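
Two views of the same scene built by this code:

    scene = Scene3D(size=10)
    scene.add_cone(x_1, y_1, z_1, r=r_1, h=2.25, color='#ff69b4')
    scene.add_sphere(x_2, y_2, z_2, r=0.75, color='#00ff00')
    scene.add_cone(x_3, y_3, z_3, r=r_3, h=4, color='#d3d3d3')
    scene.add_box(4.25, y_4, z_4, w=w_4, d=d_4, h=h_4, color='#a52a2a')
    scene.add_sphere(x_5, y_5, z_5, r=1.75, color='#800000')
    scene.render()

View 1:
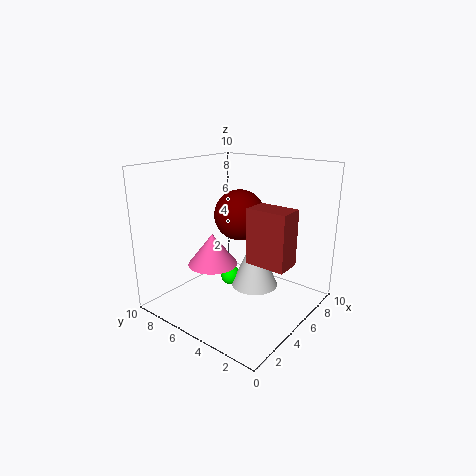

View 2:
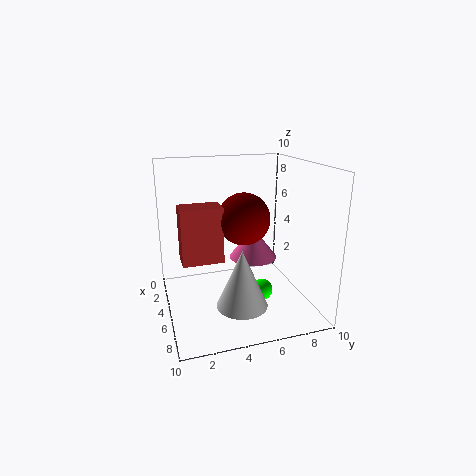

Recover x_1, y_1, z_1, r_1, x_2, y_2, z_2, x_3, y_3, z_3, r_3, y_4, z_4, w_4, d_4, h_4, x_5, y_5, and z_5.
x_1 = 4; y_1 = 6.5; z_1 = 3; r_1 = 1.75; x_2 = 6; y_2 = 6.5; z_2 = 1.25; x_3 = 6.75; y_3 = 4.75; z_3 = 0.75; r_3 = 1.75; y_4 = 1; z_4 = 3.75; w_4 = 1.75; d_4 = 2.75; h_4 = 3.75; x_5 = 5.5; y_5 = 5.25; z_5 = 6.5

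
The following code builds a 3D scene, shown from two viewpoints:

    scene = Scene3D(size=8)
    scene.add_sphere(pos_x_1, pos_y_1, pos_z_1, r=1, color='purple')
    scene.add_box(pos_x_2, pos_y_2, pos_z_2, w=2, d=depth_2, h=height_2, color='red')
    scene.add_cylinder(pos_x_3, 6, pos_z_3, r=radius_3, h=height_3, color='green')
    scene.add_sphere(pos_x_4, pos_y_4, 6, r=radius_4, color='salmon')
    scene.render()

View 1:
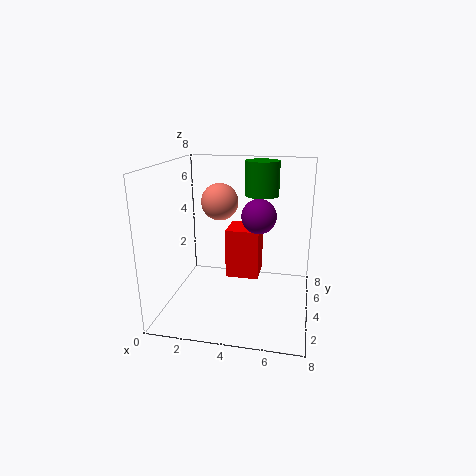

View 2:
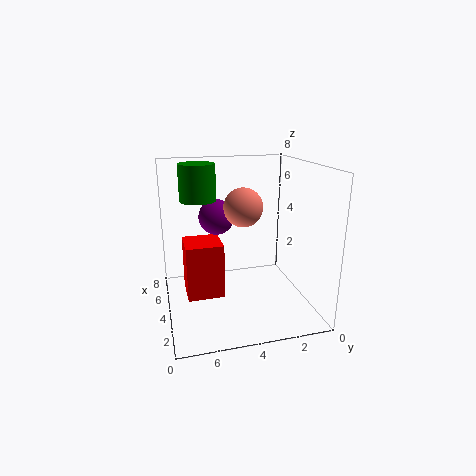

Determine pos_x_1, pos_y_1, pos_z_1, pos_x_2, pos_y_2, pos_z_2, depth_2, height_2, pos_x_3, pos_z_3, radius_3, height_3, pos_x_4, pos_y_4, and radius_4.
pos_x_1 = 5
pos_y_1 = 5
pos_z_1 = 5
pos_x_2 = 3
pos_y_2 = 5
pos_z_2 = 1
depth_2 = 2
height_2 = 3
pos_x_3 = 5
pos_z_3 = 6
radius_3 = 1
height_3 = 2
pos_x_4 = 3
pos_y_4 = 4
radius_4 = 1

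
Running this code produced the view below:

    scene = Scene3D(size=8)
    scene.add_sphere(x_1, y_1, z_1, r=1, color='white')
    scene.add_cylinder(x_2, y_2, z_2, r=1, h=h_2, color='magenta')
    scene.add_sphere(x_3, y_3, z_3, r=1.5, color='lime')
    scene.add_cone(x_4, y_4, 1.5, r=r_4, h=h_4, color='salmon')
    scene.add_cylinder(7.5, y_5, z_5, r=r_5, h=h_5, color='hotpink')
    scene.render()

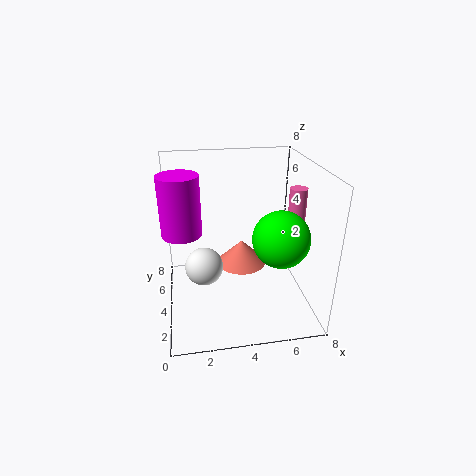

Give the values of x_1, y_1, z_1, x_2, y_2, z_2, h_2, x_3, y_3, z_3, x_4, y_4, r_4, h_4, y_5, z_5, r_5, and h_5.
x_1 = 2
y_1 = 3
z_1 = 3
x_2 = 1
y_2 = 3
z_2 = 5
h_2 = 3
x_3 = 6
y_3 = 2.5
z_3 = 4.5
x_4 = 4.5
y_4 = 5.5
r_4 = 1.5
h_4 = 1.5
y_5 = 4.5
z_5 = 4.5
r_5 = 0.5
h_5 = 2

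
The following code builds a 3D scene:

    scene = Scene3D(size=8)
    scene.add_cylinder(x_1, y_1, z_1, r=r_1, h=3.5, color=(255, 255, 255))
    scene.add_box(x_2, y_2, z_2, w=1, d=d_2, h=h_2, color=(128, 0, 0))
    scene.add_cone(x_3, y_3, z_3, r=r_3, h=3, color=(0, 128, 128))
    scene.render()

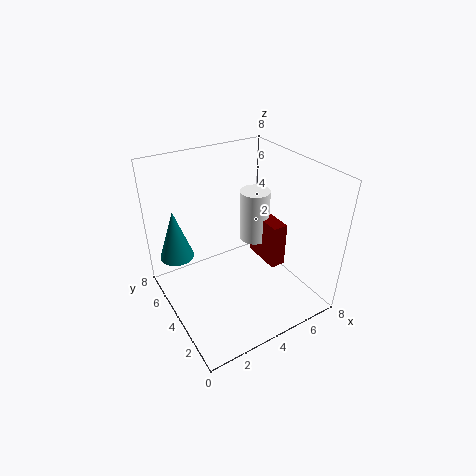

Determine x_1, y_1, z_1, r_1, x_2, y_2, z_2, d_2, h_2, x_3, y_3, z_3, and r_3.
x_1 = 7
y_1 = 6.75
z_1 = 1.5
r_1 = 1
x_2 = 7
y_2 = 4.5
z_2 = 0.25
d_2 = 2.75
h_2 = 3
x_3 = 1.25
y_3 = 6.5
z_3 = 2.25
r_3 = 1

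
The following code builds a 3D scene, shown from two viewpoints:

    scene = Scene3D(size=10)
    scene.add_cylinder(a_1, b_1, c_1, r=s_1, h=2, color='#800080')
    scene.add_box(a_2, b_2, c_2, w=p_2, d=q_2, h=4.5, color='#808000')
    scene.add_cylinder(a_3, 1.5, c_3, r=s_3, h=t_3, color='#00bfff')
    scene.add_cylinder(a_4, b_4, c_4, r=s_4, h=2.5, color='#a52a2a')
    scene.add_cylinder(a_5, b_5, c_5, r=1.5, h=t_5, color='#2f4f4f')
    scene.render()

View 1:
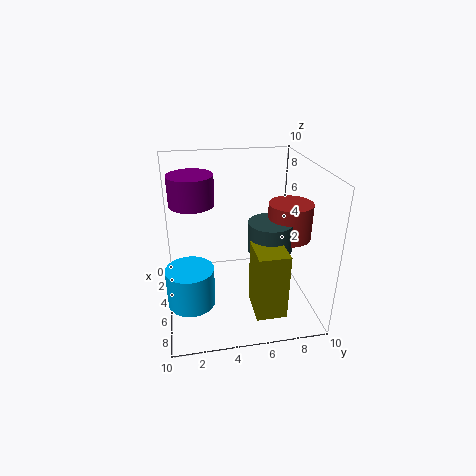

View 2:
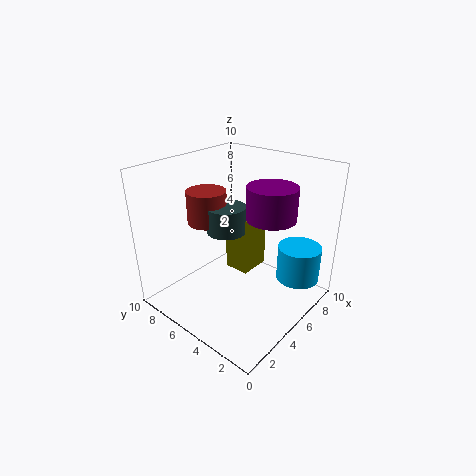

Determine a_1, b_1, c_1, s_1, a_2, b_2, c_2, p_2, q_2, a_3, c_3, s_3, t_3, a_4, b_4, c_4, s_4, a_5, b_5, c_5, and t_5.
a_1 = 4.5; b_1 = 2; c_1 = 7.5; s_1 = 1.5; a_2 = 6.5; b_2 = 5.5; c_2 = 1; p_2 = 2.5; q_2 = 2; a_3 = 7.5; c_3 = 2; s_3 = 1.5; t_3 = 2.5; a_4 = 5.5; b_4 = 8.5; c_4 = 5; s_4 = 1.5; a_5 = 6; b_5 = 7; c_5 = 4.5; t_5 = 2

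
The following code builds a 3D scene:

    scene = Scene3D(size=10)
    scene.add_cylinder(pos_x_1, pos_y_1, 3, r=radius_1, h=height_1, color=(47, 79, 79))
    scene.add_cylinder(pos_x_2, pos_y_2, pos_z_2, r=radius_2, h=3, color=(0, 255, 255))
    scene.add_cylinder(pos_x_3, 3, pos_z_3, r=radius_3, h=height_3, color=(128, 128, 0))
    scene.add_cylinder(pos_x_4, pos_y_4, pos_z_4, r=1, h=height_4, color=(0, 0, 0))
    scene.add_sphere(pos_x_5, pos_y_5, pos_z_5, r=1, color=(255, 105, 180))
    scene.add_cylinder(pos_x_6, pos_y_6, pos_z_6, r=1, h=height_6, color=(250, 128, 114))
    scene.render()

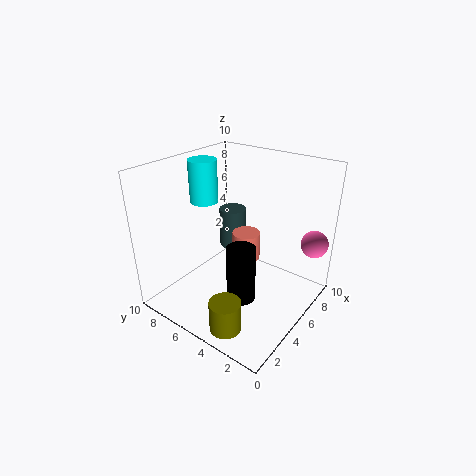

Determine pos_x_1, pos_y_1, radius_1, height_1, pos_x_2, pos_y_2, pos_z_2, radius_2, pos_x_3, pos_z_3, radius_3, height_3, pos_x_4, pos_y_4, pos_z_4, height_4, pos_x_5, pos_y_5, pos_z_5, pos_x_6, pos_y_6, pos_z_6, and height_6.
pos_x_1 = 7, pos_y_1 = 7, radius_1 = 1, height_1 = 3, pos_x_2 = 5, pos_y_2 = 8, pos_z_2 = 7, radius_2 = 1, pos_x_3 = 1, pos_z_3 = 1, radius_3 = 1, height_3 = 2, pos_x_4 = 4, pos_y_4 = 4, pos_z_4 = 1, height_4 = 4, pos_x_5 = 9, pos_y_5 = 1, pos_z_5 = 4, pos_x_6 = 6, pos_y_6 = 5, pos_z_6 = 3, height_6 = 2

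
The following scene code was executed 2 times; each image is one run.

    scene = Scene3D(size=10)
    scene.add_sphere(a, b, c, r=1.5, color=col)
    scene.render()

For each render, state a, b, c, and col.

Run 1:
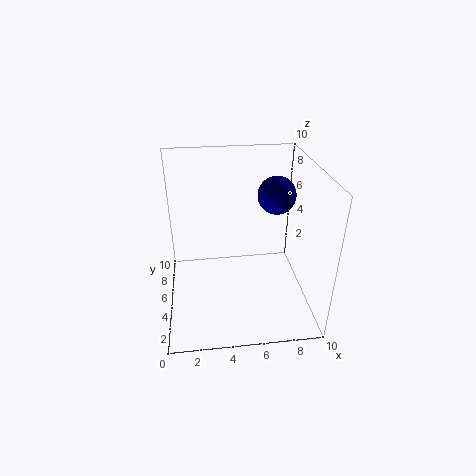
a = 8.5, b = 8.5, c = 6.5, col = 'navy'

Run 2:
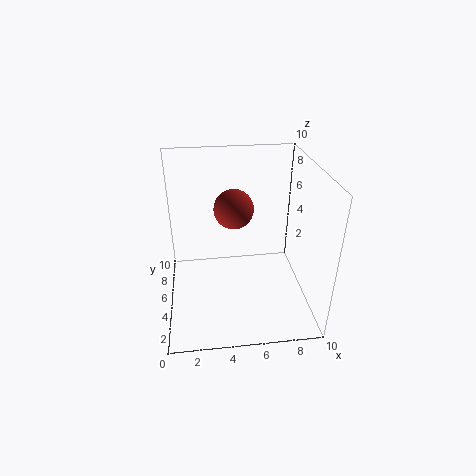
a = 5, b = 7.5, c = 6, col = 'brown'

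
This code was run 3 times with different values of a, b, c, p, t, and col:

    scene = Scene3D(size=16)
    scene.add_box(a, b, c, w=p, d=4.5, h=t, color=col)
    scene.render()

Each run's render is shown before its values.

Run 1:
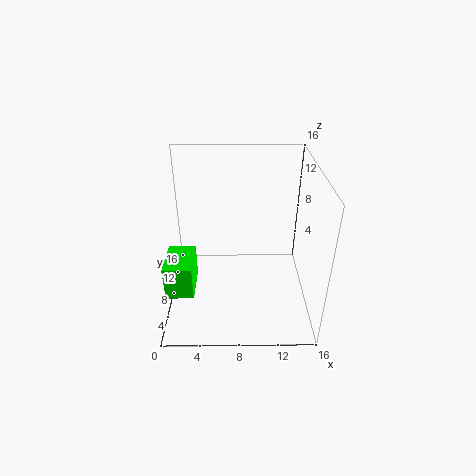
a = 0.25, b = 3.5, c = 3.25, p = 3, t = 3.75, col = 'lime'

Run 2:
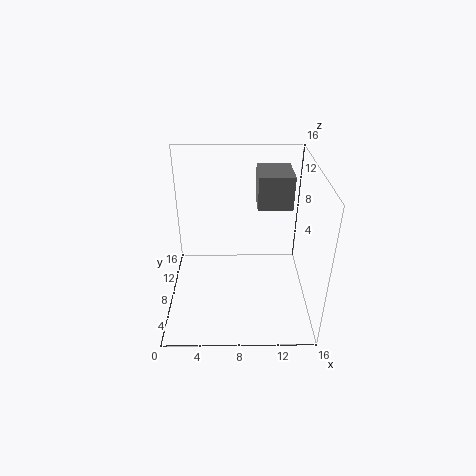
a = 10.25, b = 10, c = 10.25, p = 4, t = 4, col = 'gray'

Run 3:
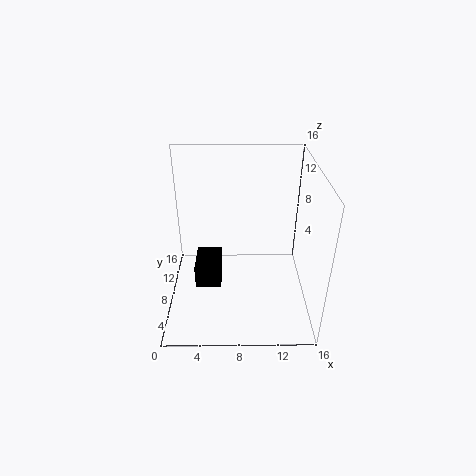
a = 3, b = 7, c = 1.75, p = 3, t = 2.75, col = 'black'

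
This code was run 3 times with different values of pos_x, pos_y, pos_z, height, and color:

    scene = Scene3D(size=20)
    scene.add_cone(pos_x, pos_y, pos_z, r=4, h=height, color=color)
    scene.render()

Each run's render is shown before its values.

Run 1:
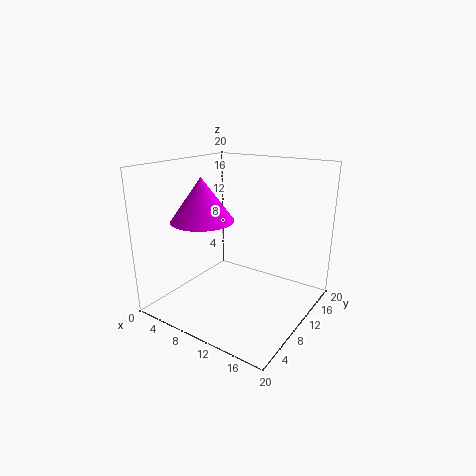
pos_x = 8; pos_y = 5; pos_z = 13.5; height = 5.5; color = 'magenta'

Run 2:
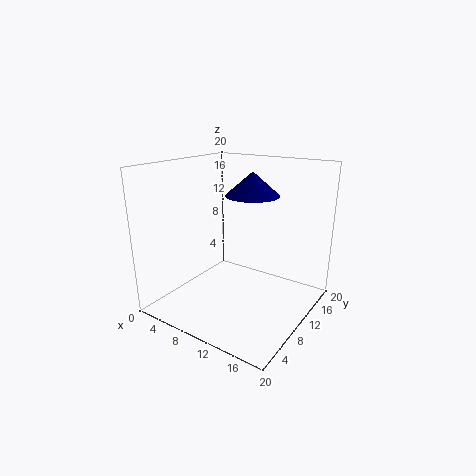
pos_x = 9.5; pos_y = 14.5; pos_z = 15; height = 3.5; color = 'navy'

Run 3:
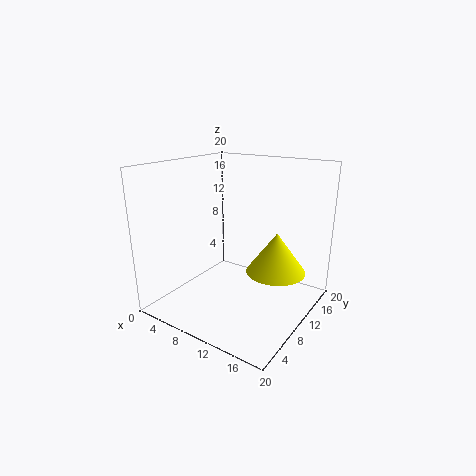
pos_x = 15.5; pos_y = 11; pos_z = 6; height = 5.5; color = 'yellow'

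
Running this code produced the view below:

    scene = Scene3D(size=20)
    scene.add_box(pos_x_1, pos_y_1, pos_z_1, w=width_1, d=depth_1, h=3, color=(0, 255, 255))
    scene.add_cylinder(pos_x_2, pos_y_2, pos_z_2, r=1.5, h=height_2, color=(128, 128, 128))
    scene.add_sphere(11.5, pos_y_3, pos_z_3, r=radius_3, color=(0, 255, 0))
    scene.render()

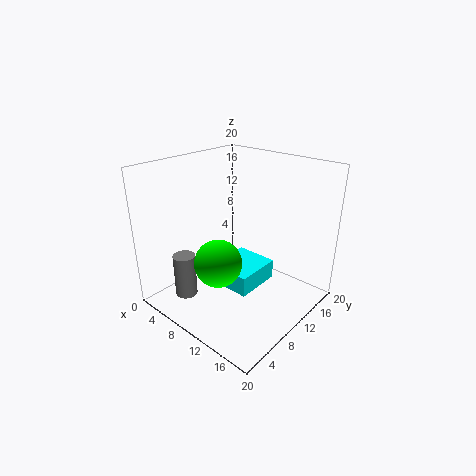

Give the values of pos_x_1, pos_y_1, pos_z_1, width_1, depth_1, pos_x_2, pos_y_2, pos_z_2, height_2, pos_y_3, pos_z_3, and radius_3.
pos_x_1 = 5.5
pos_y_1 = 9
pos_z_1 = 1.5
width_1 = 6.5
depth_1 = 7
pos_x_2 = 6
pos_y_2 = 3.5
pos_z_2 = 2.5
height_2 = 6
pos_y_3 = 4.5
pos_z_3 = 9
radius_3 = 3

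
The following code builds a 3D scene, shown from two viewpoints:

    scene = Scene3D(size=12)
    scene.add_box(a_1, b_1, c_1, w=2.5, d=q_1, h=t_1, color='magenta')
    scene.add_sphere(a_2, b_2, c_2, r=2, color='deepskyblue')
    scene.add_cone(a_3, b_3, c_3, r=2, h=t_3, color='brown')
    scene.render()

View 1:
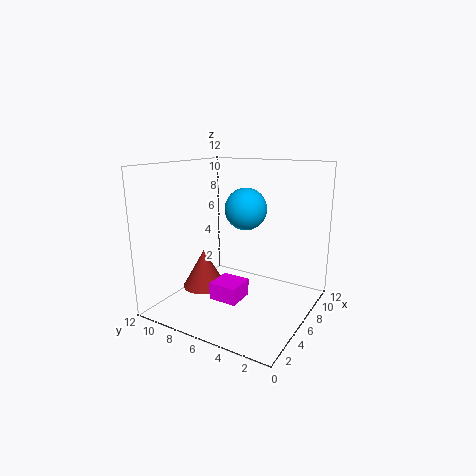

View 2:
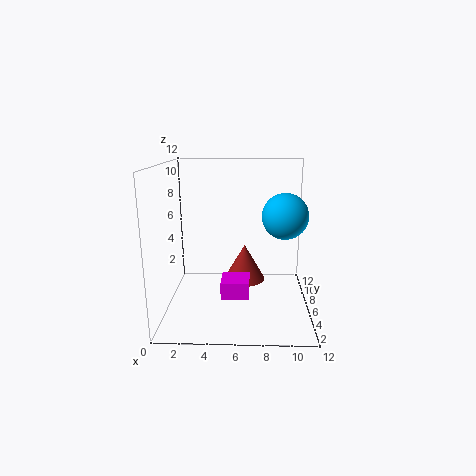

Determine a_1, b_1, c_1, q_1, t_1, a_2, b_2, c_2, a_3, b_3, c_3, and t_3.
a_1 = 4.5, b_1 = 5.5, c_1 = 0.5, q_1 = 2.5, t_1 = 1.5, a_2 = 10, b_2 = 7.5, c_2 = 7.5, a_3 = 6.5, b_3 = 10, c_3 = 0.5, t_3 = 3.5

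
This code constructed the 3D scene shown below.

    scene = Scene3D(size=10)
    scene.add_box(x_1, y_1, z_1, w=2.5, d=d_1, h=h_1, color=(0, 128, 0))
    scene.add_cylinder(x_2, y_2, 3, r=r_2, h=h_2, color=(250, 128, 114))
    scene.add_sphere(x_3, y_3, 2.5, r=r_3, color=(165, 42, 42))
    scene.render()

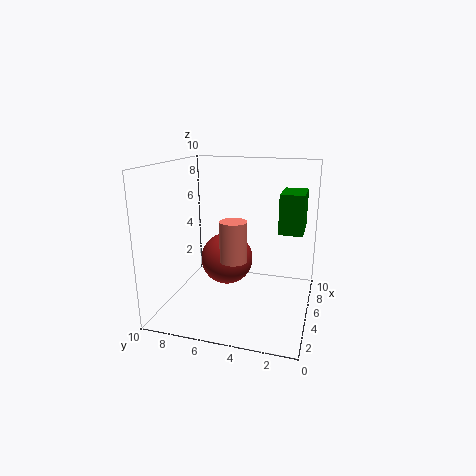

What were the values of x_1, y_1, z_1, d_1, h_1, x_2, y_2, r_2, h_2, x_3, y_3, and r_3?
x_1 = 3.5, y_1 = 0.5, z_1 = 6, d_1 = 1.5, h_1 = 2.5, x_2 = 5.5, y_2 = 5.5, r_2 = 1, h_2 = 3, x_3 = 7, y_3 = 6.5, r_3 = 2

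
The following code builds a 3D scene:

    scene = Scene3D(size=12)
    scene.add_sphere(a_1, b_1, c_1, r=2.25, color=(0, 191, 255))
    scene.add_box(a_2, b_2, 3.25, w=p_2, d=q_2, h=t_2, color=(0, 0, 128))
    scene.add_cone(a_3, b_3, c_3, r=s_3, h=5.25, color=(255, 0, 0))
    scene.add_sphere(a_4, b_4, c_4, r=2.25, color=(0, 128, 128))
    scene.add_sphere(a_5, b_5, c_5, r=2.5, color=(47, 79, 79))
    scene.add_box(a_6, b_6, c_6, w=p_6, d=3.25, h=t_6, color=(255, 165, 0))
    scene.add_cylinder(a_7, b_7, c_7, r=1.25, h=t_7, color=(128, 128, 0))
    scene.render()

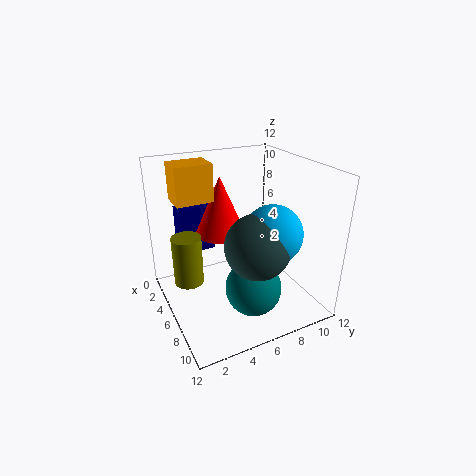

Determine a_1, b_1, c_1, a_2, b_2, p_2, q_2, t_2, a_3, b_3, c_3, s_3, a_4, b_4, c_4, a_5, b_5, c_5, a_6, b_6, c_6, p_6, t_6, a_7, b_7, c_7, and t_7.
a_1 = 9.25
b_1 = 7.25
c_1 = 7.5
a_2 = 0.25
b_2 = 2.25
p_2 = 1.75
q_2 = 3.25
t_2 = 4.25
a_3 = 3
b_3 = 5.75
c_3 = 5.25
s_3 = 2.25
a_4 = 8.75
b_4 = 6
c_4 = 2.75
a_5 = 9.25
b_5 = 6
c_5 = 6.75
a_6 = 1
b_6 = 1.75
c_6 = 8.5
p_6 = 2.5
t_6 = 3.25
a_7 = 4.5
b_7 = 2
c_7 = 2
t_7 = 4.25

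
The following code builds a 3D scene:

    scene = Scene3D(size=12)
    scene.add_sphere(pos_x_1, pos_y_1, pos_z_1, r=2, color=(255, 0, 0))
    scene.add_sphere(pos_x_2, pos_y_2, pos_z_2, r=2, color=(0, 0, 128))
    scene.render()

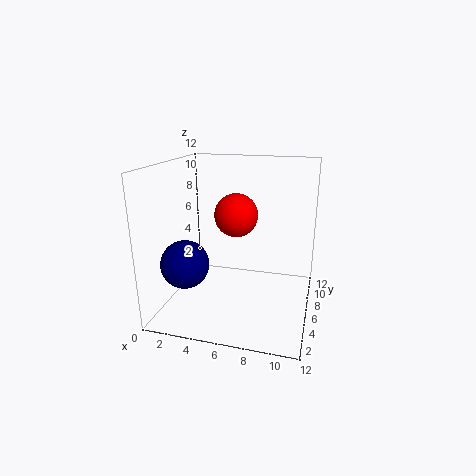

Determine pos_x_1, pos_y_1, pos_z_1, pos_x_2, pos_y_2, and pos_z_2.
pos_x_1 = 5, pos_y_1 = 9, pos_z_1 = 7, pos_x_2 = 2, pos_y_2 = 4, pos_z_2 = 4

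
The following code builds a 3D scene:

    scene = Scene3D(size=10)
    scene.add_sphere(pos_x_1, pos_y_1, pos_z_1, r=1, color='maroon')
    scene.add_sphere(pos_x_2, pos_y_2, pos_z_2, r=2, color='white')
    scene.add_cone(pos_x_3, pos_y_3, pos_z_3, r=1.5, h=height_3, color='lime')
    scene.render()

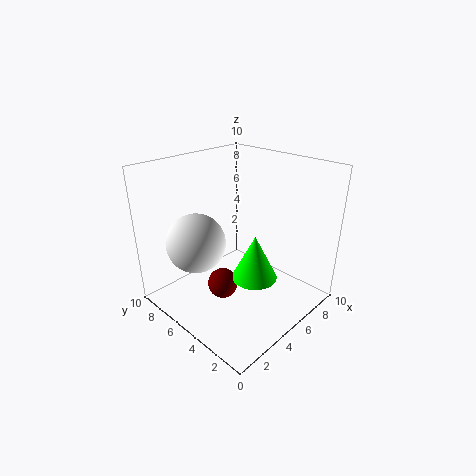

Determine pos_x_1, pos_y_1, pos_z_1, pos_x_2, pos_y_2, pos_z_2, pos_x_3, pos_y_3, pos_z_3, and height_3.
pos_x_1 = 3; pos_y_1 = 4.5; pos_z_1 = 2.5; pos_x_2 = 2.5; pos_y_2 = 6.5; pos_z_2 = 5; pos_x_3 = 4.5; pos_y_3 = 3; pos_z_3 = 3; height_3 = 3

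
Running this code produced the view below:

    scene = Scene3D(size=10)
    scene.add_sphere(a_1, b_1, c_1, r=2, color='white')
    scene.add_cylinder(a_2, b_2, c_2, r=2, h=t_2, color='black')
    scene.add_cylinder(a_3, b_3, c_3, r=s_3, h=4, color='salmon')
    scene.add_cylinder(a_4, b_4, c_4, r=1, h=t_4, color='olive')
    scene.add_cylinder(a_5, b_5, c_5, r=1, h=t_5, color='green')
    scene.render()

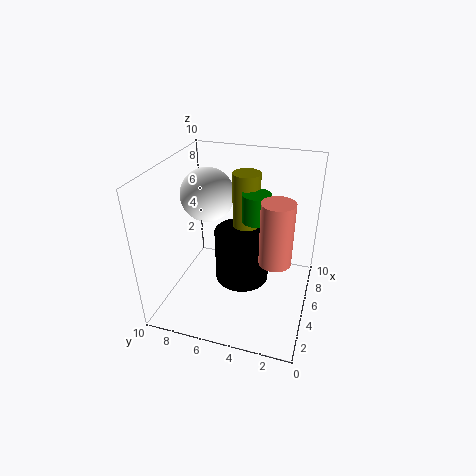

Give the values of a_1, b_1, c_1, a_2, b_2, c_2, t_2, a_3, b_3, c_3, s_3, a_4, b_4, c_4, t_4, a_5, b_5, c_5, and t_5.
a_1 = 7
b_1 = 8
c_1 = 7
a_2 = 6
b_2 = 5
c_2 = 1
t_2 = 4
a_3 = 3
b_3 = 2
c_3 = 5
s_3 = 1
a_4 = 7
b_4 = 5
c_4 = 4
t_4 = 5
a_5 = 6
b_5 = 4
c_5 = 6
t_5 = 2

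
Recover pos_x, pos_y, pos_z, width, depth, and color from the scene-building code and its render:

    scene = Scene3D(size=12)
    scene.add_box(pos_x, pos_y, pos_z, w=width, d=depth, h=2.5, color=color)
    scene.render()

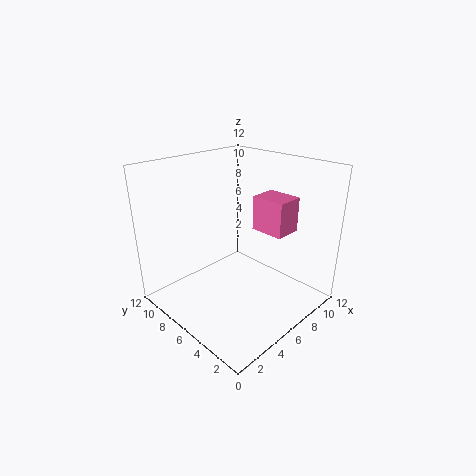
pos_x = 5, pos_y = 1, pos_z = 8, width = 2, depth = 2.5, color = 'hotpink'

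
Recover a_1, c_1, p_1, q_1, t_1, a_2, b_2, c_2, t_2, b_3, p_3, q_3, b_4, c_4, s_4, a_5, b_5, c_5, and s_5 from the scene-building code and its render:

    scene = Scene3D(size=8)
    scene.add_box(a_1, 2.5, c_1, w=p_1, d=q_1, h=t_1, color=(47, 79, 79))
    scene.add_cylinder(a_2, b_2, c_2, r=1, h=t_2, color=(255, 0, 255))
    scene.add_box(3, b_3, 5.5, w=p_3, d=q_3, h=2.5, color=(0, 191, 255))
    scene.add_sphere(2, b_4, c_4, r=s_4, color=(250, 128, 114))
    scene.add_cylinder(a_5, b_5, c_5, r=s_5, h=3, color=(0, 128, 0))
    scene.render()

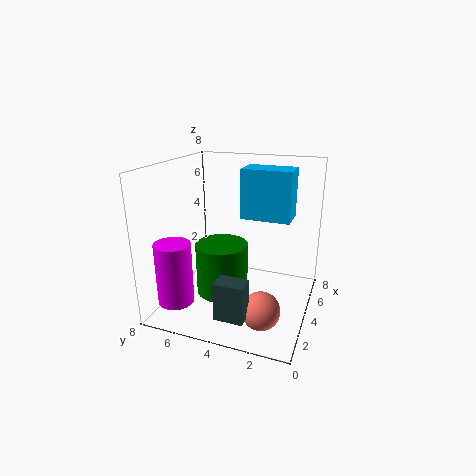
a_1 = 0.5; c_1 = 1; p_1 = 1; q_1 = 1.5; t_1 = 2; a_2 = 2; b_2 = 7; c_2 = 0.5; t_2 = 3.5; b_3 = 1; p_3 = 1.5; q_3 = 2.5; b_4 = 2; c_4 = 1; s_4 = 1; a_5 = 4; b_5 = 5; c_5 = 0.5; s_5 = 1.5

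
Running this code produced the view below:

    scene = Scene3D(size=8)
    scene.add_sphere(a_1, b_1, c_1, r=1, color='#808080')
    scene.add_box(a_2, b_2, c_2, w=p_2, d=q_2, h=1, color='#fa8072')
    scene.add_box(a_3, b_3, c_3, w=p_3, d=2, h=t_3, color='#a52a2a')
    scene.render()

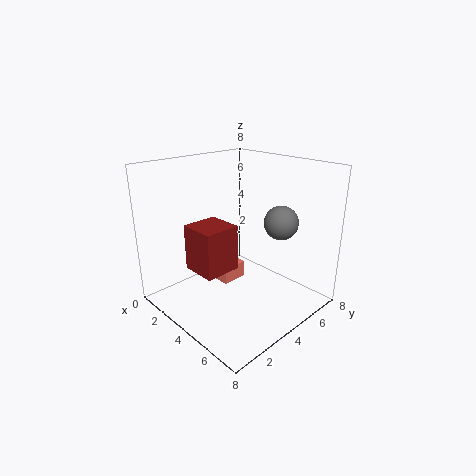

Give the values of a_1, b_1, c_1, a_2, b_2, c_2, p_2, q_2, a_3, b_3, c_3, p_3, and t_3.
a_1 = 5; b_1 = 6.5; c_1 = 4.5; a_2 = 2.5; b_2 = 3.5; c_2 = 1; p_2 = 1; q_2 = 1.5; a_3 = 2.5; b_3 = 1.5; c_3 = 2.5; p_3 = 2; t_3 = 2.5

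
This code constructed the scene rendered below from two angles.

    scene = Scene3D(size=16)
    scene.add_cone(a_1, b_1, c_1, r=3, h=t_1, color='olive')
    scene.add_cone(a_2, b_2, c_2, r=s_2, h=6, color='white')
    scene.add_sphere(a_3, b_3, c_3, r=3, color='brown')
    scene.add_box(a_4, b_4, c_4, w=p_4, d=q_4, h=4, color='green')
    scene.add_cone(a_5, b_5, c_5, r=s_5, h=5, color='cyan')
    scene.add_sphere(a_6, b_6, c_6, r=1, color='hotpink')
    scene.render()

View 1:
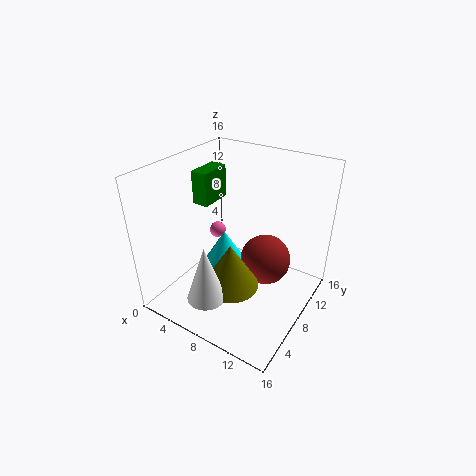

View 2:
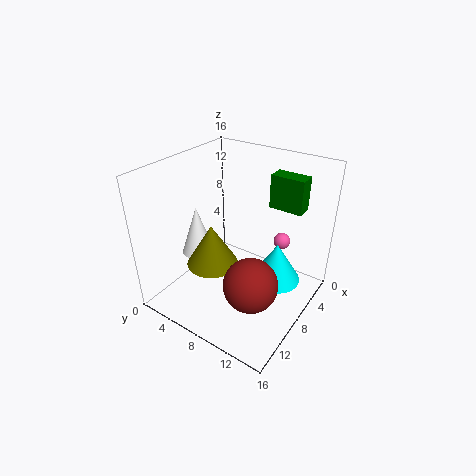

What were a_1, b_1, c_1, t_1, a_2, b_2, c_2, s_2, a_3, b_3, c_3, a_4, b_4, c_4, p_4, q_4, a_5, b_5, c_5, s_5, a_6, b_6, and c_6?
a_1 = 9; b_1 = 5; c_1 = 4; t_1 = 5; a_2 = 8; b_2 = 2; c_2 = 4; s_2 = 2; a_3 = 10; b_3 = 11; c_3 = 4; a_4 = 1; b_4 = 9; c_4 = 10; p_4 = 2; q_4 = 4; a_5 = 4; b_5 = 11; c_5 = 1; s_5 = 3; a_6 = 3; b_6 = 11; c_6 = 6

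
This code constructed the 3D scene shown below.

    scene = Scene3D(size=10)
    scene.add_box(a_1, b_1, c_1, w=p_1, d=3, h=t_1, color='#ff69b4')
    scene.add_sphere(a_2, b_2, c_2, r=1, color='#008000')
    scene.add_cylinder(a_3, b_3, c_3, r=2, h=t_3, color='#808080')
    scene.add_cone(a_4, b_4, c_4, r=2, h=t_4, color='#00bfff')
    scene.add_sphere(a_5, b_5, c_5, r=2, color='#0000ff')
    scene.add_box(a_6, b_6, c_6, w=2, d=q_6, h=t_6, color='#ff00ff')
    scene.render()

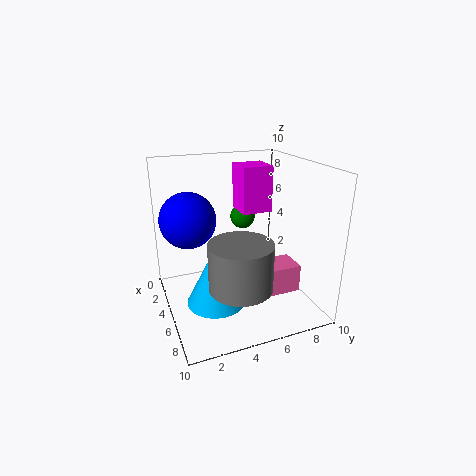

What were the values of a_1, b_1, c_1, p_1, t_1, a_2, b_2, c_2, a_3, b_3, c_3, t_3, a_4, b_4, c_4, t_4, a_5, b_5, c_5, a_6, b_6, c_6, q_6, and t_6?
a_1 = 5
b_1 = 6
c_1 = 1
p_1 = 2
t_1 = 2
a_2 = 1
b_2 = 7
c_2 = 5
a_3 = 8
b_3 = 4
c_3 = 3
t_3 = 3
a_4 = 6
b_4 = 3
c_4 = 1
t_4 = 4
a_5 = 3
b_5 = 2
c_5 = 6
a_6 = 4
b_6 = 5
c_6 = 7
q_6 = 2
t_6 = 3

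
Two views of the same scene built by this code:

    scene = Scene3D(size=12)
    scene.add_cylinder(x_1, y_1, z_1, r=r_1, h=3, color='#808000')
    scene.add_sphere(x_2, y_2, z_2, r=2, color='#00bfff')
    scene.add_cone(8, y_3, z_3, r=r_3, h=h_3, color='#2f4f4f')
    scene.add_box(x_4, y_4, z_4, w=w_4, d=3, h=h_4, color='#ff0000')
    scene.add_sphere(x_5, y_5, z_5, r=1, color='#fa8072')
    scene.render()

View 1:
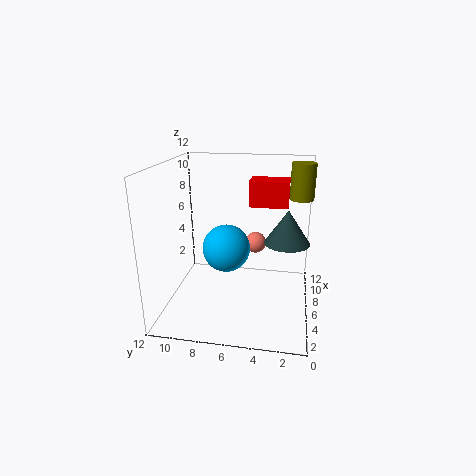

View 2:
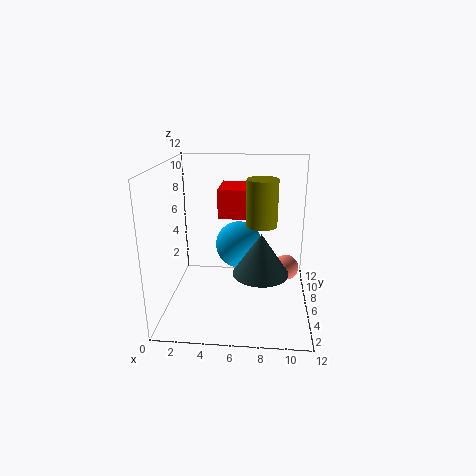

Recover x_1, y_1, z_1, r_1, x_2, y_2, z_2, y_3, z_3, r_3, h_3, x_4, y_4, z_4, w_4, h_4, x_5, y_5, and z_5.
x_1 = 8, y_1 = 1, z_1 = 9, r_1 = 1, x_2 = 6, y_2 = 7, z_2 = 5, y_3 = 2, z_3 = 5, r_3 = 2, h_3 = 3, x_4 = 5, y_4 = 2, z_4 = 9, w_4 = 2, h_4 = 2, x_5 = 10, y_5 = 5, z_5 = 4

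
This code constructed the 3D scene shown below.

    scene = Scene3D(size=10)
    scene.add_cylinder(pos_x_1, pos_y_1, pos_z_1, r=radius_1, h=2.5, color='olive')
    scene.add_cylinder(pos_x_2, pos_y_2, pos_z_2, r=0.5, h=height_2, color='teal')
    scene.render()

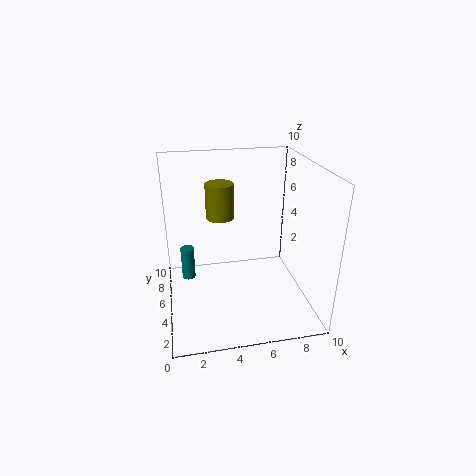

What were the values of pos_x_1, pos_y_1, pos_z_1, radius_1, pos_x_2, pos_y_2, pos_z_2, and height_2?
pos_x_1 = 4
pos_y_1 = 6.5
pos_z_1 = 6
radius_1 = 1
pos_x_2 = 1.5
pos_y_2 = 7
pos_z_2 = 1
height_2 = 2.5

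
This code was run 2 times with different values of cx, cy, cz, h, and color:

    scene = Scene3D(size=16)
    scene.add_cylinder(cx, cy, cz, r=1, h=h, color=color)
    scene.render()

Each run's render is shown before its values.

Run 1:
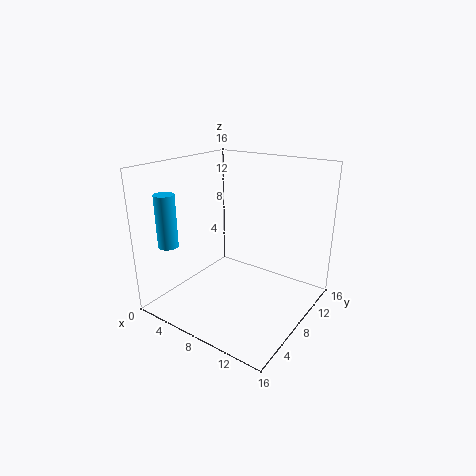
cx = 4.5
cy = 1
cz = 8.75
h = 5.25
color = 'deepskyblue'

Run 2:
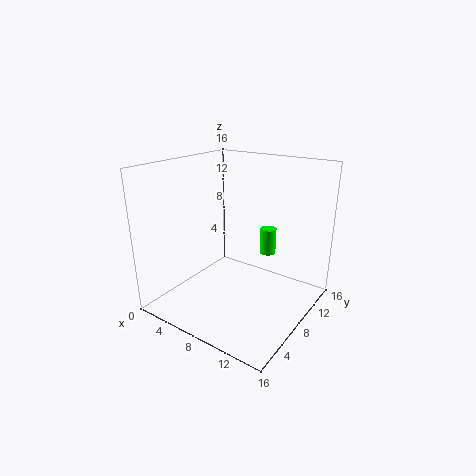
cx = 8.75
cy = 13.5
cz = 4.25
h = 3.25
color = 'lime'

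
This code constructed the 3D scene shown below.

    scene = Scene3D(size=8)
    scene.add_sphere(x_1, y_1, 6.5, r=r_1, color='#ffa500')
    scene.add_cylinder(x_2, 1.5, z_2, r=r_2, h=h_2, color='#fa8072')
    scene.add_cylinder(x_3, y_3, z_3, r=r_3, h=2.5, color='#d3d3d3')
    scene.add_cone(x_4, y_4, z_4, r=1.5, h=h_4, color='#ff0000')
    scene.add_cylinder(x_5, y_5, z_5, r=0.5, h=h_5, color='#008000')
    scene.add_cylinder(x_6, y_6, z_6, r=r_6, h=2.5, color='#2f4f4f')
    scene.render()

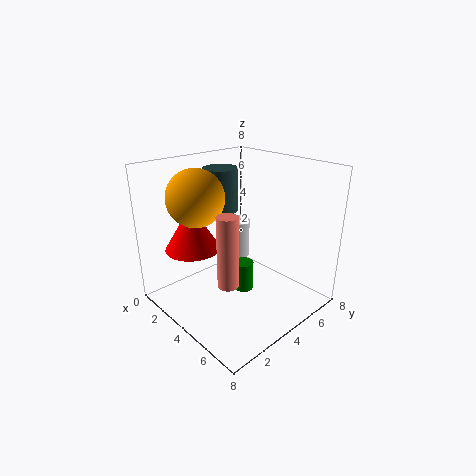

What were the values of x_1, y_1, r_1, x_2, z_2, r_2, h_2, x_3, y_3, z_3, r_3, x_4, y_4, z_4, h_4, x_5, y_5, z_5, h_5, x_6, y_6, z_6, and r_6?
x_1 = 3
y_1 = 2
r_1 = 1.5
x_2 = 6
z_2 = 3
r_2 = 0.5
h_2 = 3.5
x_3 = 1
y_3 = 6.5
z_3 = 1
r_3 = 1
x_4 = 2.5
y_4 = 2
z_4 = 3.5
h_4 = 2.5
x_5 = 5.5
y_5 = 3
z_5 = 2
h_5 = 1.5
x_6 = 2
y_6 = 4.5
z_6 = 5
r_6 = 1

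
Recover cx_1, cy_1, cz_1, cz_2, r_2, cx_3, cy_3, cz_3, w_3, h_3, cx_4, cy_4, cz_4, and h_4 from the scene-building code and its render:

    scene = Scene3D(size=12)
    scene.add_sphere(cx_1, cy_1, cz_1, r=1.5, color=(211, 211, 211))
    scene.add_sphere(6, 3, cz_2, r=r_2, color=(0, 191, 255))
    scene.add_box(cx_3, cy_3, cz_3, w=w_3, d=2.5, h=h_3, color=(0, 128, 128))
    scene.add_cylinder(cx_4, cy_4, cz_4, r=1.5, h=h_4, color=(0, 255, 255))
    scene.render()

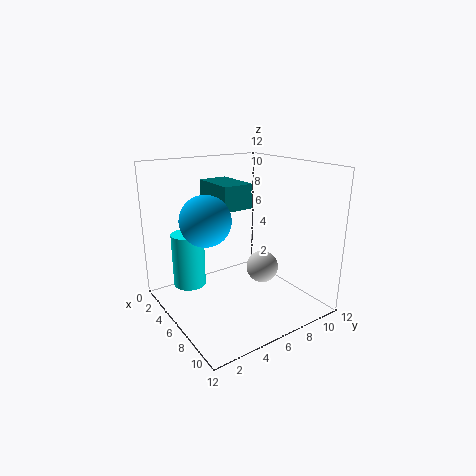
cx_1 = 5
cy_1 = 9.5
cz_1 = 2
cz_2 = 8
r_2 = 2
cx_3 = 2.5
cy_3 = 4.5
cz_3 = 8.5
w_3 = 4
h_3 = 2
cx_4 = 1.5
cy_4 = 3.5
cz_4 = 0.5
h_4 = 5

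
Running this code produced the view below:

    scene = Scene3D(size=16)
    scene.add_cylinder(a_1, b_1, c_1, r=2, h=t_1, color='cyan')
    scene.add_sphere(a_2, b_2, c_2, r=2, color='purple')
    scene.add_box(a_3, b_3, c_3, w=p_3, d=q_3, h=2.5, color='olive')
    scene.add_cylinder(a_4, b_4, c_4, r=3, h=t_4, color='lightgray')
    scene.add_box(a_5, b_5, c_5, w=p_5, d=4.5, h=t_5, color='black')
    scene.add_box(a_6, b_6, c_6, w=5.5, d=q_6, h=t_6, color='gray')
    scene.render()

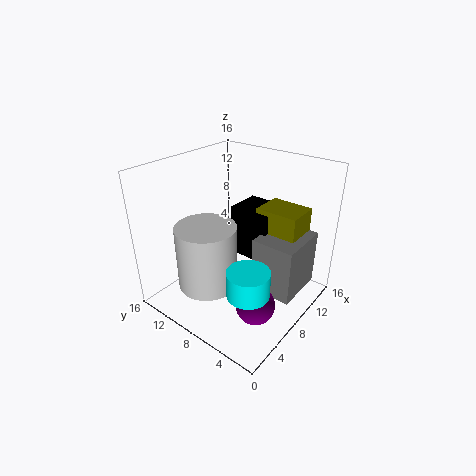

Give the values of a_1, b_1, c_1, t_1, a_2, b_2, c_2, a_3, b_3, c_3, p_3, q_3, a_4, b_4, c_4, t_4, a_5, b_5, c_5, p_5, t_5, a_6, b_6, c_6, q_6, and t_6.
a_1 = 2.5
b_1 = 2.5
c_1 = 6.5
t_1 = 2.5
a_2 = 4.5
b_2 = 3
c_2 = 3.5
a_3 = 8.5
b_3 = 1.5
c_3 = 9.5
p_3 = 3.5
q_3 = 4.5
a_4 = 3
b_4 = 8
c_4 = 5
t_4 = 6.5
a_5 = 8
b_5 = 4.5
c_5 = 6
p_5 = 4
t_5 = 5.5
a_6 = 6.5
b_6 = 0.5
c_6 = 3.5
q_6 = 4.5
t_6 = 6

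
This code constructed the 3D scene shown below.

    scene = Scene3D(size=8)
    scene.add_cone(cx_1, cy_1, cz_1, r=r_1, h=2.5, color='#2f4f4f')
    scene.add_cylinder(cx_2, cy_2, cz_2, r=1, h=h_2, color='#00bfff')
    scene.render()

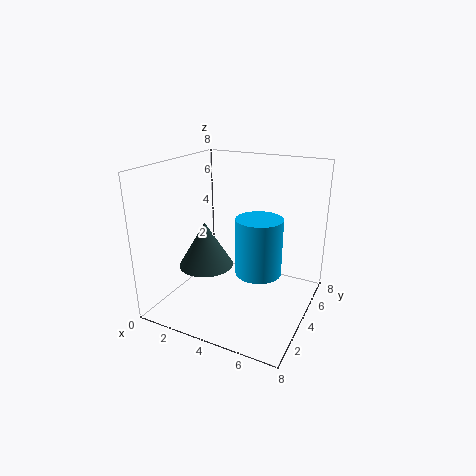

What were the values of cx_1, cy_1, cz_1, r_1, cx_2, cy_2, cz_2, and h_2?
cx_1 = 2.5, cy_1 = 3, cz_1 = 2.5, r_1 = 1.5, cx_2 = 6.5, cy_2 = 1, cz_2 = 4, h_2 = 2.5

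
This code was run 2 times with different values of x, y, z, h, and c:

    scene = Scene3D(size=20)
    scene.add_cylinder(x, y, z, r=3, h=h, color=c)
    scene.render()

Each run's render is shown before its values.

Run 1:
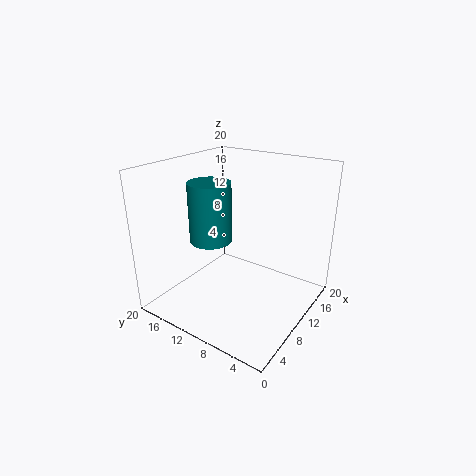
x = 9
y = 14
z = 9
h = 8.5
c = 'teal'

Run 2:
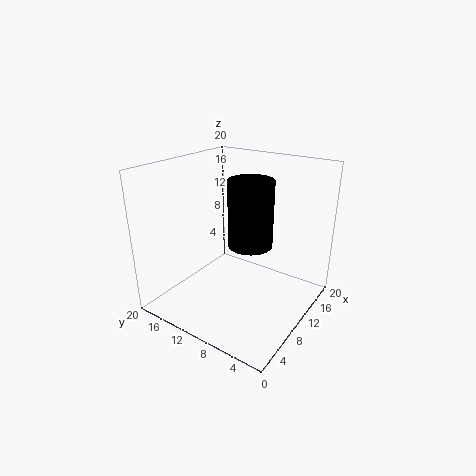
x = 10
y = 8
z = 9.5
h = 9
c = 'black'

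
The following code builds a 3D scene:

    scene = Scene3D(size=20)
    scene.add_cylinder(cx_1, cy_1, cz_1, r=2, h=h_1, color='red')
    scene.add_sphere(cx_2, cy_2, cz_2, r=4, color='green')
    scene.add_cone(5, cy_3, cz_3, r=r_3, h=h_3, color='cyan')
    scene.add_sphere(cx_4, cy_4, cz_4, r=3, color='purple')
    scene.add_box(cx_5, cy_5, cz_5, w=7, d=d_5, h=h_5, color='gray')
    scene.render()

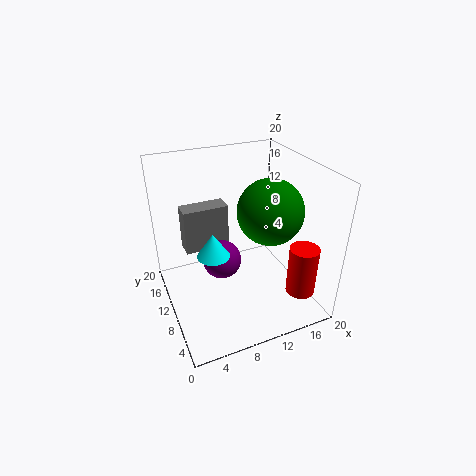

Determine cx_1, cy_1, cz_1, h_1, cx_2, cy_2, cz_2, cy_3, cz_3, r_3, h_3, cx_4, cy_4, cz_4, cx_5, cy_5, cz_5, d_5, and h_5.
cx_1 = 17, cy_1 = 4, cz_1 = 3, h_1 = 7, cx_2 = 12, cy_2 = 5, cz_2 = 16, cy_3 = 6, cz_3 = 11, r_3 = 2, h_3 = 3, cx_4 = 9, cy_4 = 14, cz_4 = 4, cx_5 = 4, cy_5 = 16, cz_5 = 5, d_5 = 3, h_5 = 7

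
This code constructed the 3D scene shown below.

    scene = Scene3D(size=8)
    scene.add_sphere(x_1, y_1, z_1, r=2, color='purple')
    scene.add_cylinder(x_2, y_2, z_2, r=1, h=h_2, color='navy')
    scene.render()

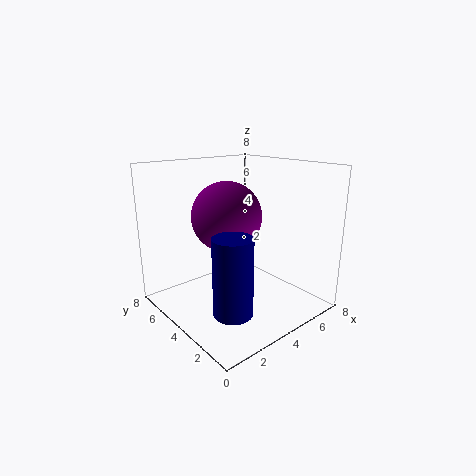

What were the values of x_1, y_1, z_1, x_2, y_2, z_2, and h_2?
x_1 = 4
y_1 = 5
z_1 = 5
x_2 = 2
y_2 = 2
z_2 = 1
h_2 = 4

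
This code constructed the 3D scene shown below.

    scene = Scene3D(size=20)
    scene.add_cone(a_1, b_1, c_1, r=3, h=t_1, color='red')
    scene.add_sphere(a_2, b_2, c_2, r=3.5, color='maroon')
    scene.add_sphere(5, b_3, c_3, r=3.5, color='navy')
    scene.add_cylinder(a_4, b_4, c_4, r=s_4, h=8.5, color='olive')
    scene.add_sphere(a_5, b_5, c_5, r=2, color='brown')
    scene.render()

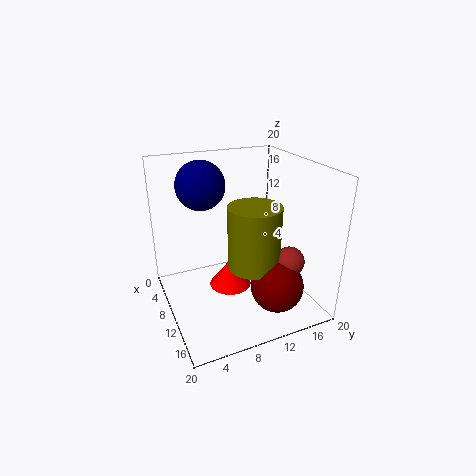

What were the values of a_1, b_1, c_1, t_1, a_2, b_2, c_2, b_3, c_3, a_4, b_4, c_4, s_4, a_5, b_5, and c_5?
a_1 = 9.5; b_1 = 9; c_1 = 2.5; t_1 = 4; a_2 = 16; b_2 = 13; c_2 = 5; b_3 = 6.5; c_3 = 16.5; a_4 = 13; b_4 = 11; c_4 = 7; s_4 = 3.5; a_5 = 15.5; b_5 = 15; c_5 = 8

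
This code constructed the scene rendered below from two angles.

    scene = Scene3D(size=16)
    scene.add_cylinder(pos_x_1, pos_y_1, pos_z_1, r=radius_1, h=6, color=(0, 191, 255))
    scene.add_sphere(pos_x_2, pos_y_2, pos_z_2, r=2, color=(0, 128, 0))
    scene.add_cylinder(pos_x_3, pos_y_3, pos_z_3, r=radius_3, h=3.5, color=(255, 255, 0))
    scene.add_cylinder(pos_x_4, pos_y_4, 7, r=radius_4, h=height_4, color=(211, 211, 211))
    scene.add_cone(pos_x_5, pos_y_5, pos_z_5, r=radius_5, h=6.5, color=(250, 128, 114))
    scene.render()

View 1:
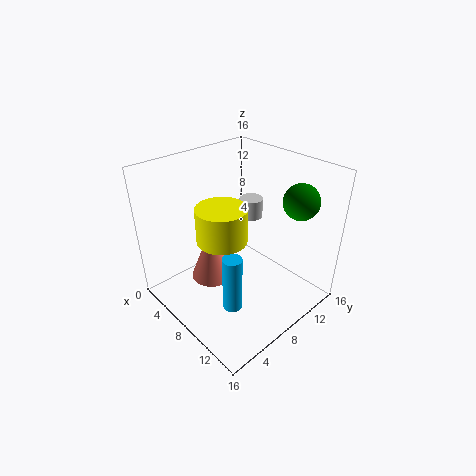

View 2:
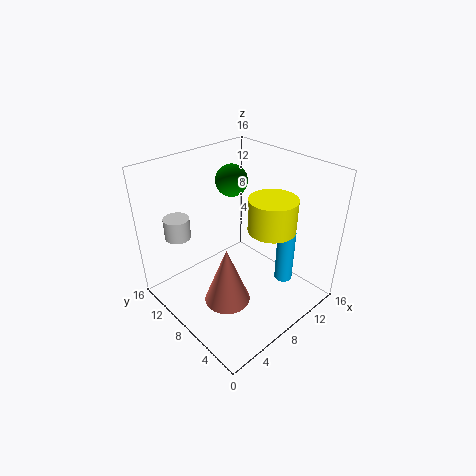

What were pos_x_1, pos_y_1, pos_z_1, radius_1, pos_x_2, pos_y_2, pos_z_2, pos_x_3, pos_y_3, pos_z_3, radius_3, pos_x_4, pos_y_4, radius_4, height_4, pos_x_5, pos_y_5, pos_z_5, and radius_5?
pos_x_1 = 11.5
pos_y_1 = 4
pos_z_1 = 3
radius_1 = 1
pos_x_2 = 12
pos_y_2 = 13.5
pos_z_2 = 12
pos_x_3 = 9.5
pos_y_3 = 4.5
pos_z_3 = 10
radius_3 = 2.5
pos_x_4 = 4
pos_y_4 = 14
radius_4 = 1.5
height_4 = 2.5
pos_x_5 = 5
pos_y_5 = 6.5
pos_z_5 = 2
radius_5 = 2.5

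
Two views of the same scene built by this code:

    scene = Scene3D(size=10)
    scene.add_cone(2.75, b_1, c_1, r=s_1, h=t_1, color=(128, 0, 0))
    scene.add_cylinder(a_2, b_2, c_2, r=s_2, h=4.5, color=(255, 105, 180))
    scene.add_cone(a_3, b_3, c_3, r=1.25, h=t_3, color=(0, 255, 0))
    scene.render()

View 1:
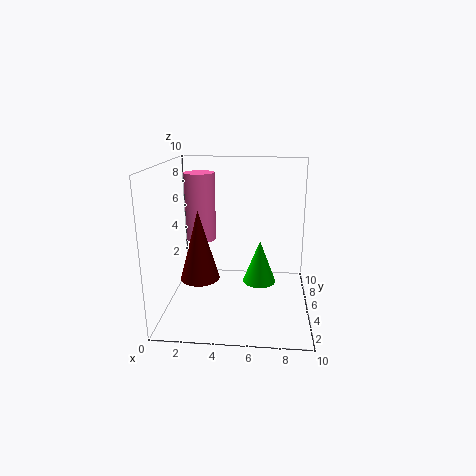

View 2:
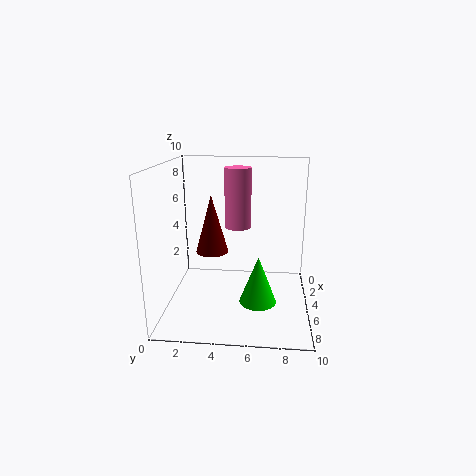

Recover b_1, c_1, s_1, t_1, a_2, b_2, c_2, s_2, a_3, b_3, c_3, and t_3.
b_1 = 2.75, c_1 = 3, s_1 = 1.25, t_1 = 4.5, a_2 = 2.5, b_2 = 4.75, c_2 = 5, s_2 = 1, a_3 = 6.5, b_3 = 6.5, c_3 = 1, t_3 = 3.25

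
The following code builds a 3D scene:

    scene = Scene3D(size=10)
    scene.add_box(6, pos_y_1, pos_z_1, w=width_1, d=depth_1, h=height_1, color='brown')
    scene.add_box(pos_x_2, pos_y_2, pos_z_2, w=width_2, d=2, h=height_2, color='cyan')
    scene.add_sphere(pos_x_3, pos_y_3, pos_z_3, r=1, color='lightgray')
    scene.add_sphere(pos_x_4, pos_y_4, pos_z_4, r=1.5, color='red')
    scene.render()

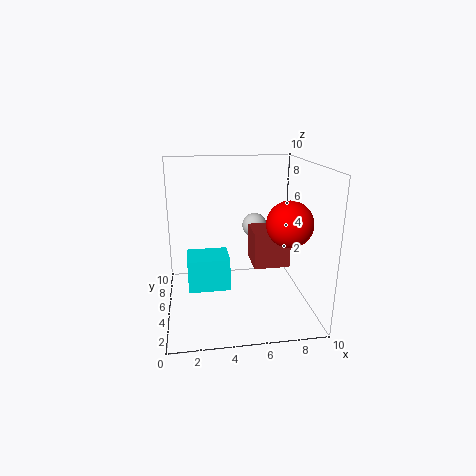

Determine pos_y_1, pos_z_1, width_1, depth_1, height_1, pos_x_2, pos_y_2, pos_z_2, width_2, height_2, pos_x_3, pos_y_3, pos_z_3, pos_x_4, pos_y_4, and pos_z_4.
pos_y_1 = 4
pos_z_1 = 3
width_1 = 2.5
depth_1 = 2.5
height_1 = 2.5
pos_x_2 = 1.5
pos_y_2 = 1.5
pos_z_2 = 3
width_2 = 2.5
height_2 = 2
pos_x_3 = 7
pos_y_3 = 9
pos_z_3 = 4.5
pos_x_4 = 8
pos_y_4 = 3
pos_z_4 = 6.5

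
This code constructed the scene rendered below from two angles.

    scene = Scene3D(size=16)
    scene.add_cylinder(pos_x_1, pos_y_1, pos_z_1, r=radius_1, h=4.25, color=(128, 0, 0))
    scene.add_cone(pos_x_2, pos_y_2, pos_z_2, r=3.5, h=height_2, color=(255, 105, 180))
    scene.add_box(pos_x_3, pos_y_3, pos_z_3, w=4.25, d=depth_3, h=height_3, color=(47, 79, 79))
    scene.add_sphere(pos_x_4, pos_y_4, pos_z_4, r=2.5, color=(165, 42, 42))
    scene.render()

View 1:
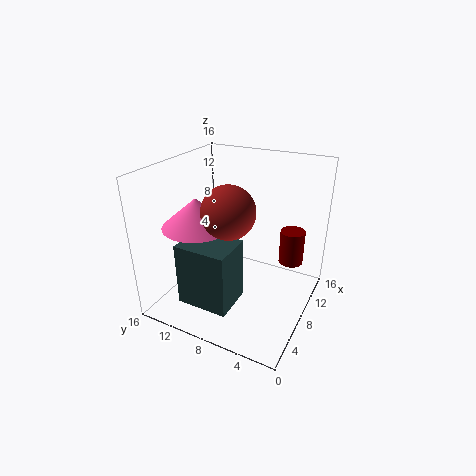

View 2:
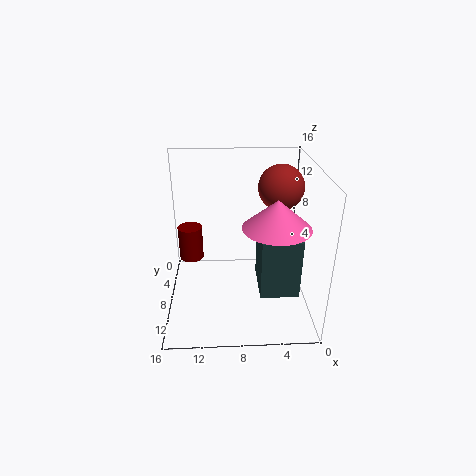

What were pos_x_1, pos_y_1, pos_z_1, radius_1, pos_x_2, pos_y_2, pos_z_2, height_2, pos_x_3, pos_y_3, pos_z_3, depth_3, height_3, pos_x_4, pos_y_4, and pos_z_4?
pos_x_1 = 13.75, pos_y_1 = 3.5, pos_z_1 = 3, radius_1 = 1.5, pos_x_2 = 4.25, pos_y_2 = 10.75, pos_z_2 = 10.5, height_2 = 3, pos_x_3 = 1.5, pos_y_3 = 6.25, pos_z_3 = 2.5, depth_3 = 5.5, height_3 = 6.75, pos_x_4 = 3.25, pos_y_4 = 6.5, pos_z_4 = 13.25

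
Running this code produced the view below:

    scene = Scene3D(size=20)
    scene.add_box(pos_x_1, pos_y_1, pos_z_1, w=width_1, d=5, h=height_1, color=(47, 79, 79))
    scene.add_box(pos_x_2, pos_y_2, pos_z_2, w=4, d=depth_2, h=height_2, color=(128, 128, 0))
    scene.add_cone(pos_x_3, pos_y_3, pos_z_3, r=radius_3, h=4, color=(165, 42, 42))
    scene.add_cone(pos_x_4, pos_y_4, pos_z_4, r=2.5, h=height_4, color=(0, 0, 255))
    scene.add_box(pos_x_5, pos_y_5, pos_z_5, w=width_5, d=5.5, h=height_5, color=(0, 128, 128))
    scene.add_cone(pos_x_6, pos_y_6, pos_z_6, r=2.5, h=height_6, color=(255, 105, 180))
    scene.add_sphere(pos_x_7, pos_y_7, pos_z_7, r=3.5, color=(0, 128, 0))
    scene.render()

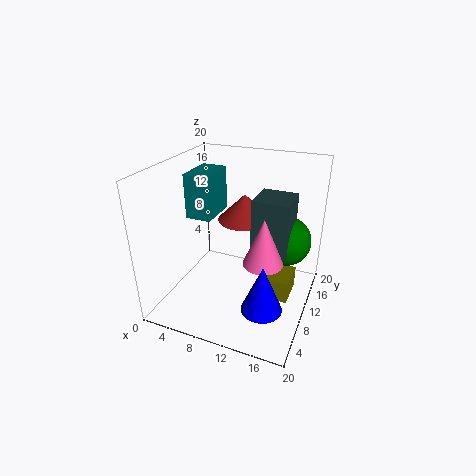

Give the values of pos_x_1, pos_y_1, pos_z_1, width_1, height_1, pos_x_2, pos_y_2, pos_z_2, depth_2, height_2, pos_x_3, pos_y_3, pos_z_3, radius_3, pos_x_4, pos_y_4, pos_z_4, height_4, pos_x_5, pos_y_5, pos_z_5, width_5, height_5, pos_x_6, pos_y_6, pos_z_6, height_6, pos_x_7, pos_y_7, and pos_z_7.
pos_x_1 = 12, pos_y_1 = 9.5, pos_z_1 = 8.5, width_1 = 5, height_1 = 7.5, pos_x_2 = 14, pos_y_2 = 7.5, pos_z_2 = 3, depth_2 = 4.5, height_2 = 3, pos_x_3 = 9, pos_y_3 = 15, pos_z_3 = 10.5, radius_3 = 4, pos_x_4 = 16, pos_y_4 = 3, pos_z_4 = 5, height_4 = 6, pos_x_5 = 3.5, pos_y_5 = 7.5, pos_z_5 = 13, width_5 = 3.5, height_5 = 6, pos_x_6 = 15, pos_y_6 = 6, pos_z_6 = 9.5, height_6 = 6, pos_x_7 = 16, pos_y_7 = 13.5, pos_z_7 = 9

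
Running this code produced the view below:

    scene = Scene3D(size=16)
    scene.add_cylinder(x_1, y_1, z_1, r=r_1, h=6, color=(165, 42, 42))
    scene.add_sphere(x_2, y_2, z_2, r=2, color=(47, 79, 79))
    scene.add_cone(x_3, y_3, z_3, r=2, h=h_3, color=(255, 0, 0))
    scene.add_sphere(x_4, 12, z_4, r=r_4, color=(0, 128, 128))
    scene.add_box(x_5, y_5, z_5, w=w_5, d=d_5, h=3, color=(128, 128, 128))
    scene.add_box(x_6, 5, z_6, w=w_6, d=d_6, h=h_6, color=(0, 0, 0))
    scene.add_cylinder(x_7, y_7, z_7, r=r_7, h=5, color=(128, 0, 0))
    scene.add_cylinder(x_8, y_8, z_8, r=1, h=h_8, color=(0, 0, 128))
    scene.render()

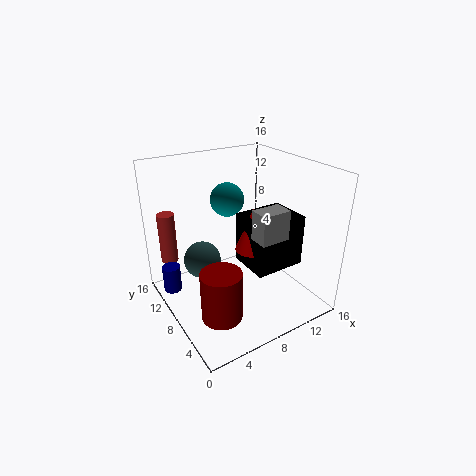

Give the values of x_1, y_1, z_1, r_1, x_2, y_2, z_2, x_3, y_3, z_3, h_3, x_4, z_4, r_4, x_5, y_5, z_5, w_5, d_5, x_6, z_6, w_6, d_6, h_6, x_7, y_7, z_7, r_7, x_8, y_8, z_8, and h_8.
x_1 = 2, y_1 = 14, z_1 = 4, r_1 = 1, x_2 = 4, y_2 = 9, z_2 = 6, x_3 = 10, y_3 = 8, z_3 = 6, h_3 = 5, x_4 = 9, z_4 = 11, r_4 = 2, x_5 = 7, y_5 = 2, z_5 = 10, w_5 = 3, d_5 = 2, x_6 = 9, z_6 = 4, w_6 = 6, d_6 = 5, h_6 = 6, x_7 = 3, y_7 = 3, z_7 = 3, r_7 = 2, x_8 = 1, y_8 = 11, z_8 = 2, h_8 = 3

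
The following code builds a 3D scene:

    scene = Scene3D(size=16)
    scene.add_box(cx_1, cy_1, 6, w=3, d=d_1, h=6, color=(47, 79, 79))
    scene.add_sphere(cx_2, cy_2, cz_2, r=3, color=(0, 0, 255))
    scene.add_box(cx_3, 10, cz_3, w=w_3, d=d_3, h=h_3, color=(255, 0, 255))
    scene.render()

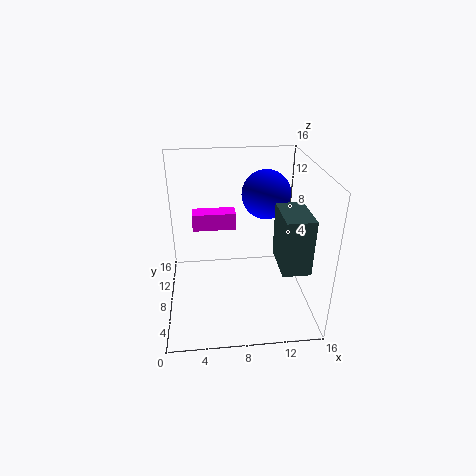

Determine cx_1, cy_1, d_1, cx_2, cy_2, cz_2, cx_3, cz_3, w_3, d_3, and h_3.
cx_1 = 12
cy_1 = 3
d_1 = 5
cx_2 = 12
cy_2 = 13
cz_2 = 11
cx_3 = 3
cz_3 = 8
w_3 = 5
d_3 = 2
h_3 = 2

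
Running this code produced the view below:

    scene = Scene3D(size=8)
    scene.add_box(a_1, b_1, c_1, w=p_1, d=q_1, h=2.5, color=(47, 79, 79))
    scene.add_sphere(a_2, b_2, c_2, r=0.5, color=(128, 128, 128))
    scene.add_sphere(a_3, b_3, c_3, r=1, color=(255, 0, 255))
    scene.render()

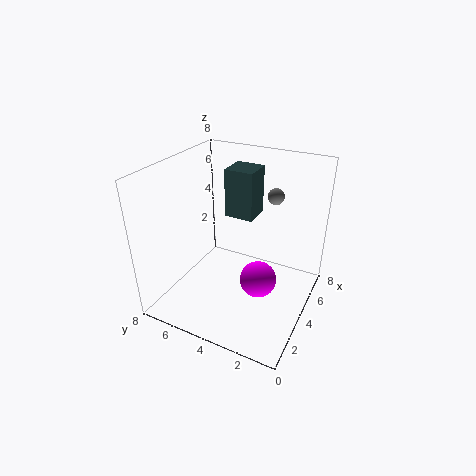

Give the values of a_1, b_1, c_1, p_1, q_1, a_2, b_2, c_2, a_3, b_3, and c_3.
a_1 = 3.5
b_1 = 3
c_1 = 5.5
p_1 = 1.5
q_1 = 1.5
a_2 = 7
b_2 = 3
c_2 = 5.5
a_3 = 3.5
b_3 = 2.5
c_3 = 2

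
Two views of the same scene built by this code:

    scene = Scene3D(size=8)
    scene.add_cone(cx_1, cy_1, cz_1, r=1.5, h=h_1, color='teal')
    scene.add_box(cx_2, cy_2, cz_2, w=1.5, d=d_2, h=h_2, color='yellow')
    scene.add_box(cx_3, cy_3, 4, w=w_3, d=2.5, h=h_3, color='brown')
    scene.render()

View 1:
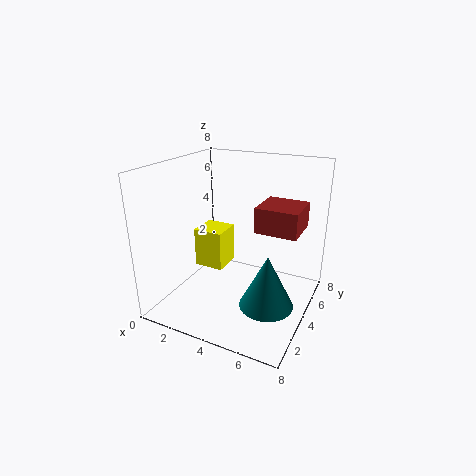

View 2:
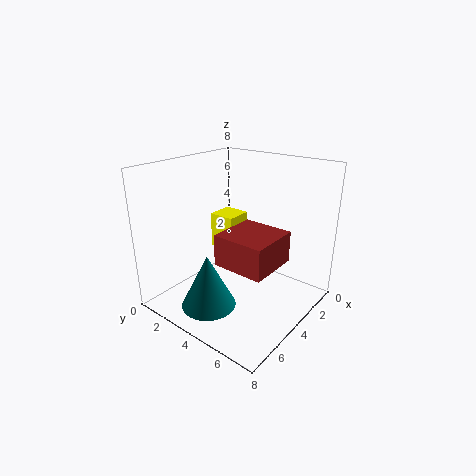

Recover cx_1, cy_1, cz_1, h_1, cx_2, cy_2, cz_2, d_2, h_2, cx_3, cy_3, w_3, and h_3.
cx_1 = 6, cy_1 = 3.5, cz_1 = 0.5, h_1 = 3, cx_2 = 2.5, cy_2 = 2, cz_2 = 3, d_2 = 1.5, h_2 = 2, cx_3 = 4.5, cy_3 = 5, w_3 = 2.5, h_3 = 1.5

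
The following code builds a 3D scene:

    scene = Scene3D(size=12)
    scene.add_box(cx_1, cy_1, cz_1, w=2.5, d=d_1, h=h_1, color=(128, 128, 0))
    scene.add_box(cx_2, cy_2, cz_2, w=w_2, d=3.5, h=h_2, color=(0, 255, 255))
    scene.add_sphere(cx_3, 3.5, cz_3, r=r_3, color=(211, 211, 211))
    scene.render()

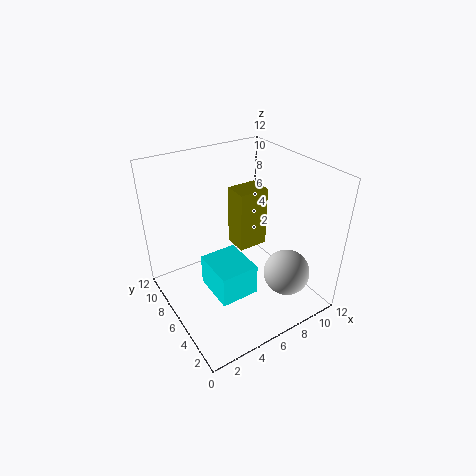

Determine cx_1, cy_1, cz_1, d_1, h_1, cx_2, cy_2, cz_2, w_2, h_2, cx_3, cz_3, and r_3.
cx_1 = 6
cy_1 = 5.5
cz_1 = 5
d_1 = 2
h_1 = 5
cx_2 = 2.5
cy_2 = 2.5
cz_2 = 3
w_2 = 3
h_2 = 2.5
cx_3 = 9.5
cz_3 = 2.5
r_3 = 2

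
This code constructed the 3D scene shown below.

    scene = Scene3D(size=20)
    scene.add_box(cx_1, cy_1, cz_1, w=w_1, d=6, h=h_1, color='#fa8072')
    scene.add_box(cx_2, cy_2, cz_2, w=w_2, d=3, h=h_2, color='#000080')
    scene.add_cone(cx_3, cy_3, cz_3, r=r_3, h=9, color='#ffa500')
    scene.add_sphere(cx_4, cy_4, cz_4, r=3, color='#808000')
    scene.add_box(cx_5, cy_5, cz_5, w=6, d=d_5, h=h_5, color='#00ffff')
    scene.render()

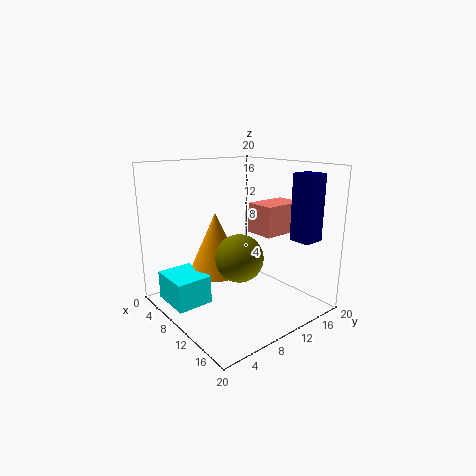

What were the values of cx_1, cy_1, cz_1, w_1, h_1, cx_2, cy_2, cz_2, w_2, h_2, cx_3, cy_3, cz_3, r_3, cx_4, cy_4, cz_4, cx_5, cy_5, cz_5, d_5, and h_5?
cx_1 = 11
cy_1 = 11
cz_1 = 11
w_1 = 4
h_1 = 4
cx_2 = 15
cy_2 = 15
cz_2 = 10
w_2 = 3
h_2 = 9
cx_3 = 6
cy_3 = 9
cz_3 = 4
r_3 = 4
cx_4 = 14
cy_4 = 7
cz_4 = 9
cx_5 = 3
cy_5 = 1
cz_5 = 1
d_5 = 5
h_5 = 4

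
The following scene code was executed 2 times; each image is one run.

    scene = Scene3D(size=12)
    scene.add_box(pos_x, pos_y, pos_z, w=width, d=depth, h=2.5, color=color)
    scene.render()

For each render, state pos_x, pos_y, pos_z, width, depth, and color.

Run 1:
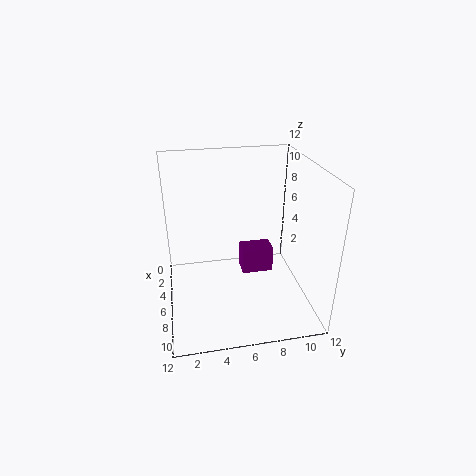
pos_x = 1.5, pos_y = 7, pos_z = 0.5, width = 2, depth = 3, color = 'purple'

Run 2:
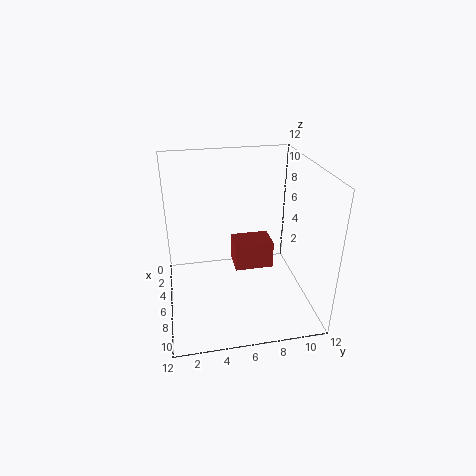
pos_x = 2.5, pos_y = 6, pos_z = 2, width = 2.5, depth = 3.5, color = 'brown'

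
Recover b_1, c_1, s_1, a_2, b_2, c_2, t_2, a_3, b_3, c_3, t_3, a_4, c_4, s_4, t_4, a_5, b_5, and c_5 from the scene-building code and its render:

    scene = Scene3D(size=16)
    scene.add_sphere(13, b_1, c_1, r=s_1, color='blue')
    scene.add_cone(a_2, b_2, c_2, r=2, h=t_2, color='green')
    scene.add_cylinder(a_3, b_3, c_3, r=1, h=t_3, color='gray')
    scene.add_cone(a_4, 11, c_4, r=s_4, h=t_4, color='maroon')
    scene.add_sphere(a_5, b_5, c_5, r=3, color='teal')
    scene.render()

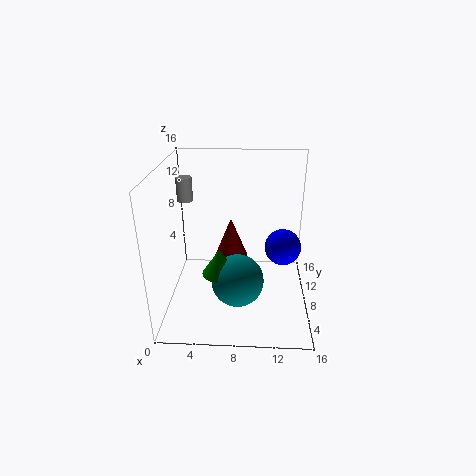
b_1 = 8
c_1 = 7
s_1 = 2
a_2 = 6
b_2 = 7
c_2 = 4
t_2 = 3
a_3 = 1
b_3 = 14
c_3 = 10
t_3 = 3
a_4 = 7
c_4 = 4
s_4 = 2
t_4 = 5
a_5 = 8
b_5 = 7
c_5 = 3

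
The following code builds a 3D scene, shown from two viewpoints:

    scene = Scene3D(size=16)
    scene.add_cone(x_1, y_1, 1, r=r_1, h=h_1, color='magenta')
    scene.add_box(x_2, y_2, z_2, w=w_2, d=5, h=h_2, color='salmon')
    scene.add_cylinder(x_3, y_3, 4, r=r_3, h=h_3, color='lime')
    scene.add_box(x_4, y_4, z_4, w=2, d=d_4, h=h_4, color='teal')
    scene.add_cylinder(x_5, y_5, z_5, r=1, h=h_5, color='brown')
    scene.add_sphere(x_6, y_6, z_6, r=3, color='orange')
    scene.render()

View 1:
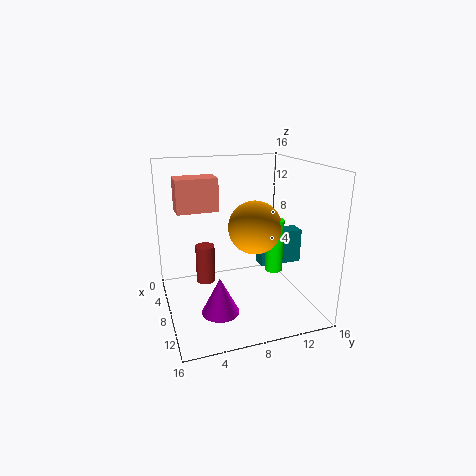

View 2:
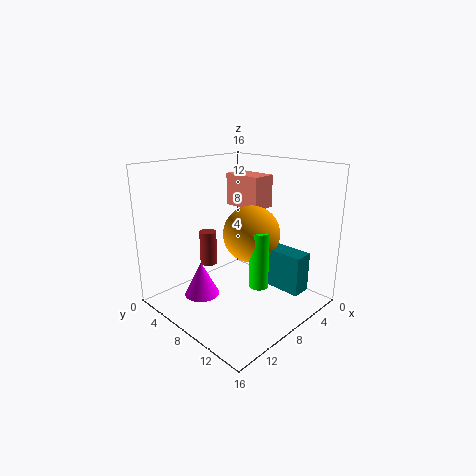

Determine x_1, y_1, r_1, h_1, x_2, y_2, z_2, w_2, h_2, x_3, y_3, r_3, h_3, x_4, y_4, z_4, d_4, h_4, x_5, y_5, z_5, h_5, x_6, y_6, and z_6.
x_1 = 11; y_1 = 5; r_1 = 2; h_1 = 4; x_2 = 1; y_2 = 2; z_2 = 10; w_2 = 3; h_2 = 4; x_3 = 9; y_3 = 12; r_3 = 1; h_3 = 6; x_4 = 6; y_4 = 11; z_4 = 4; d_4 = 5; h_4 = 4; x_5 = 9; y_5 = 4; z_5 = 4; h_5 = 4; x_6 = 8; y_6 = 10; z_6 = 9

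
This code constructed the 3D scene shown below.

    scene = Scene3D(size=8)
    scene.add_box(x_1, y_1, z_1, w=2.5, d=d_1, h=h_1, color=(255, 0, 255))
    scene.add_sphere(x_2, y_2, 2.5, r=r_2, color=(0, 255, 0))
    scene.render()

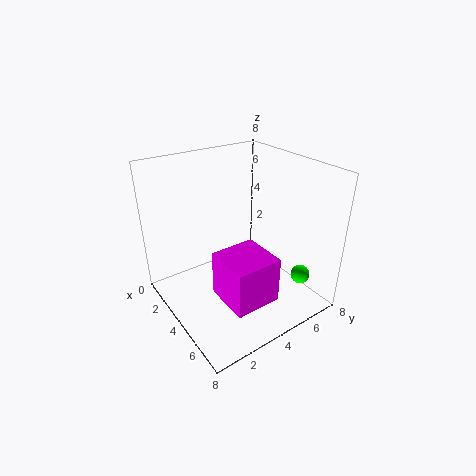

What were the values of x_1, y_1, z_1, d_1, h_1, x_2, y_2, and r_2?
x_1 = 4.5
y_1 = 2
z_1 = 1.5
d_1 = 2.5
h_1 = 2.5
x_2 = 7
y_2 = 6
r_2 = 0.5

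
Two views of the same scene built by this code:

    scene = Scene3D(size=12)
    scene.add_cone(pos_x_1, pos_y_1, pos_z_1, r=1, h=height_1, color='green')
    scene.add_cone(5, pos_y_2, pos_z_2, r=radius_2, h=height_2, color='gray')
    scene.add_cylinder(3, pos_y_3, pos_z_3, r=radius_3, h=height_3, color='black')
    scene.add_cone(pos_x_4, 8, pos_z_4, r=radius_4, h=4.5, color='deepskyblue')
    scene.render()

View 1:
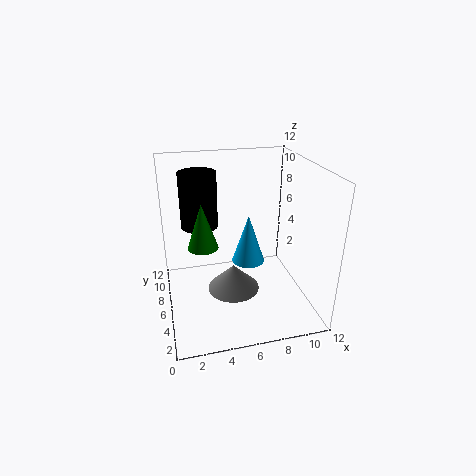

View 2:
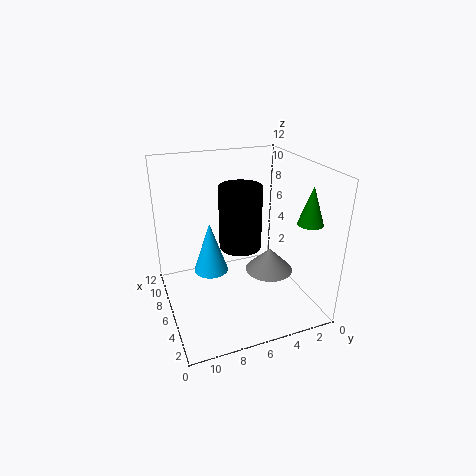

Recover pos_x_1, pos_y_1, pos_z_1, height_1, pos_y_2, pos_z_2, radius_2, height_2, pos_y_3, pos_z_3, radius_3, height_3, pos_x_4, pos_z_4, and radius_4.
pos_x_1 = 2.5
pos_y_1 = 1.5
pos_z_1 = 8
height_1 = 3
pos_y_2 = 3.5
pos_z_2 = 3
radius_2 = 2
height_2 = 2
pos_y_3 = 7
pos_z_3 = 7
radius_3 = 1.5
height_3 = 4.5
pos_x_4 = 7.5
pos_z_4 = 2.5
radius_4 = 1.5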